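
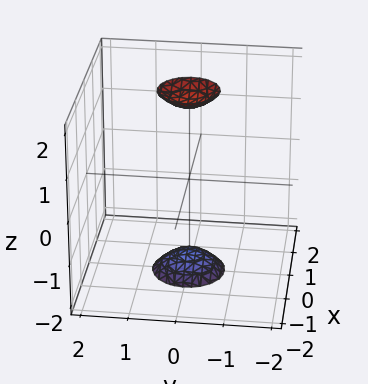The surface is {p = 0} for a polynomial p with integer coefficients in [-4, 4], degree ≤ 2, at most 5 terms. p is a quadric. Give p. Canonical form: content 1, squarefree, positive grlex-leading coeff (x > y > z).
3*x^2 + 3*y^2 - z^2 + 3

First, I count 2 distinct pieces. Treating them together as one polynomial.
Next, deg p = 2. Two sheets facing apart; a quadric.
Next, symmetries: mirror symmetry z ↦ −z ⇒ only even powers of z; every cross-section ⟂ z is a circle, so x, y appear only via x² + y².
Next, checking where it meets the axes: a circular section at z = 2 has radius between 0 and 1; it misses every integer gridline on the x-axis.
Finally, putting this together gives p.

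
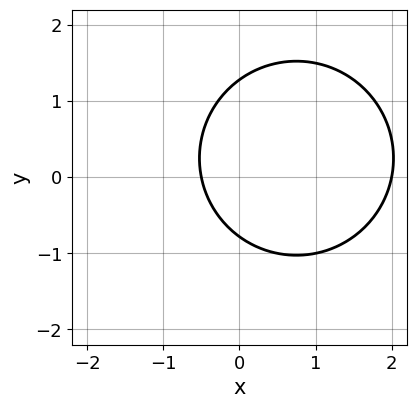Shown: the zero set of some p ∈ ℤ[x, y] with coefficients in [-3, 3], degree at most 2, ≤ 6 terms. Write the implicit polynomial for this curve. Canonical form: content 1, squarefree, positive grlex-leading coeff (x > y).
deg p = 2. No degree-1 curve has this shape.
Reading off the gridlines: it crosses the x-axis at the gridline x = 2.
Fitting integer coefficients to these (and the overall shape) gives p.

2*x^2 + 2*y^2 - 3*x - y - 2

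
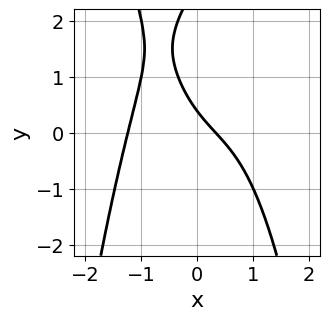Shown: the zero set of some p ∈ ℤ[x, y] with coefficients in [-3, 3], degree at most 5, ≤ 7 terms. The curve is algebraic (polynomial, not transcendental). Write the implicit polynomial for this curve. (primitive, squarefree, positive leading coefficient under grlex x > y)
1. Degree: the shape is more complex than any degree-3 curve, so deg p = 4.
2. Putting this together gives p.

2*x^4 - y^2 + 3*x + 3*y - 1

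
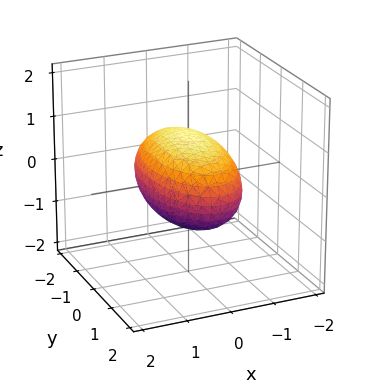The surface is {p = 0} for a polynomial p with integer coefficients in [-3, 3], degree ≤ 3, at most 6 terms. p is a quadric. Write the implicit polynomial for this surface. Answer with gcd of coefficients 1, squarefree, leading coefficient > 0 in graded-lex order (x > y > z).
(a) The degree is 2 — a closed, bounded, convex surface; a quadric.
(b) Symmetries: the y ↦ −y reflection is a symmetry, so y appears only in even powers; it's symmetric under z → −z, forcing even powers of z; the x ↦ −x reflection is a symmetry, so x appears only in even powers.
(c) Reading off the gridlines: among the integer gridlines, it crosses the z-axis at z ∈ {-1, 1}; among the integer gridlines, it crosses the x-axis at x ∈ {-1, 1}.
(d) The integer polynomial consistent with all of this is the stated p.

3*x^2 + y^2 + 3*z^2 - 3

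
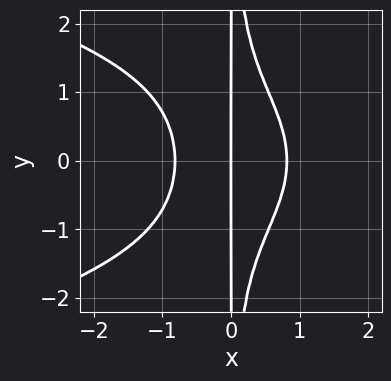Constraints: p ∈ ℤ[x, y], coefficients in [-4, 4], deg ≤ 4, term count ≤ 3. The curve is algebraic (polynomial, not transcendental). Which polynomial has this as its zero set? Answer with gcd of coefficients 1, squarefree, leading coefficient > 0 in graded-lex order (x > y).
First, the degree is 4 — the shape is more complex than any degree-3 curve.
Then, symmetries: the y ↦ −y reflection is a symmetry, so y appears only in even powers.
Then, from the axis intercepts and sections: the visible y-axis segment lies entirely on the curve; it crosses the x-axis at the gridline x = 0.
Finally, matching integer coefficients to the picture gives p.

2*x^2*y^2 + 3*x^3 - 2*x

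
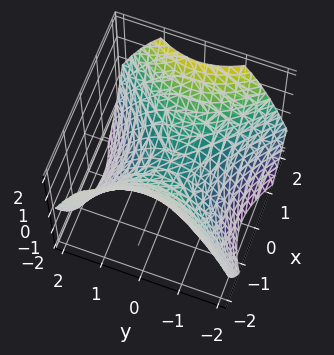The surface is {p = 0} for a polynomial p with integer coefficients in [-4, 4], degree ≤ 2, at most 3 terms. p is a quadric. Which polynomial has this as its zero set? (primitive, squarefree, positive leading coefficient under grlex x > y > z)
Degree: a hyperbolic paraboloid; a quadric, so deg p = 2.
Symmetries: mirror symmetry x ↦ −x ⇒ only even powers of x; it's symmetric under y → −y, forcing even powers of y.
From the axis intercepts and sections: it crosses the x-axis at the gridline x = 0; one y-axis crossing is at y = 0; one z-axis crossing is at z = 0.
Solving for integer coefficients yields p as stated.

2*x^2 - 2*y^2 - 3*z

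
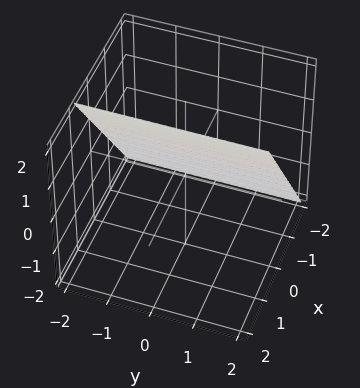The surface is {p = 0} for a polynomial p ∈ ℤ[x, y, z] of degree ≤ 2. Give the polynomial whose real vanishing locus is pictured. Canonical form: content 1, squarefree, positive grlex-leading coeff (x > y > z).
3*x - 2*z + 2

1. The degree is 1 — the surface is flat (a plane).
2. From the visible intercepts: it crosses the z-axis at the gridline z = 1; it misses every integer gridline on the y-axis.
3. Together with the visible shape, these determine p as stated.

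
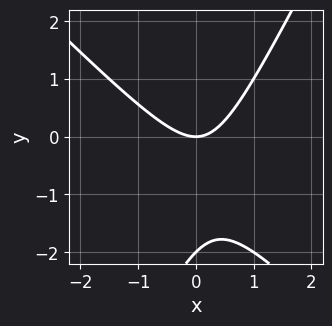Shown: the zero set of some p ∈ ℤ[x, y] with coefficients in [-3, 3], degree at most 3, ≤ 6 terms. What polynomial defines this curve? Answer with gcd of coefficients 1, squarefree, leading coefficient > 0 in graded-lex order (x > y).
First, deg p = 2.
Then, from the visible intercepts: the y-axis gridline crossings are at y ∈ {-2, 0}; it meets the x-axis at x = 0 (among the integer gridlines).
Finally, these observations pin down the coefficients.

2*x^2 + x*y - y^2 - 2*y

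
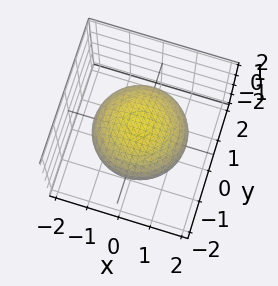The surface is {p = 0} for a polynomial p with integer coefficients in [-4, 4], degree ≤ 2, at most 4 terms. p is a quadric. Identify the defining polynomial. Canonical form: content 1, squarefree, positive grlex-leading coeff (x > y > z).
x^2 + y^2 + 2*z^2 - 2

(a) The degree is 2 — bounded and convex; a quadric.
(b) Symmetries: the z ↦ −z reflection is a symmetry, so z appears only in even powers; every cross-section ⟂ z is a circle, so x, y appear only via x² + y².
(c) Checking where it meets the axes: the z-axis gridline crossings are at z ∈ {-1, 1}; a circular section at z = 0 has radius between 1 and 2.
(d) The integer polynomial consistent with all of this is the stated p.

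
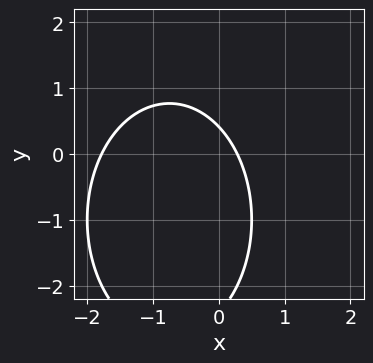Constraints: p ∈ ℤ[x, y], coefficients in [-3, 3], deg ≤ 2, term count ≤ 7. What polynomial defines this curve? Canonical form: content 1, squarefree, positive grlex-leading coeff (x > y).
2*x^2 + y^2 + 3*x + 2*y - 1

First, deg p = 2. No degree-1 curve has this shape.
Finally, the integer polynomial consistent with all of this is the stated p.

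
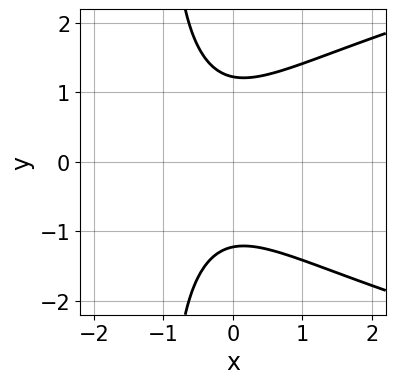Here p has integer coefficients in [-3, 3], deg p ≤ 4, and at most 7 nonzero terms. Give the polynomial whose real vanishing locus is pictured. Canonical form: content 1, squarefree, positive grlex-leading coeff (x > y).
(a) Degree: a generic line meets the curve in up to 3 points, so deg p = 3.
(b) Symmetries: mirror symmetry y ↦ −y ⇒ only even powers of y.
(c) Checking where it meets the axes: no x-intercept at any integer in the box.
(d) These observations pin down the coefficients.

2*x*y^2 - 3*x^2 + 2*y^2 - 2*x - 3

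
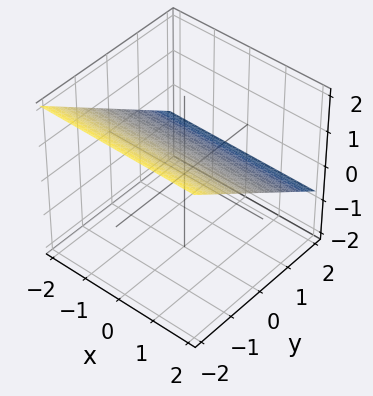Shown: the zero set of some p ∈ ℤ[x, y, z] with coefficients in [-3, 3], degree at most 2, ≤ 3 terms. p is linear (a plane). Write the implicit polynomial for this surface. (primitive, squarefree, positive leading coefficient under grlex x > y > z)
2*y + 3*z - 2

deg p = 1.
Checking where it meets the axes: no x-intercept at any integer in the box; it meets the y-axis at y = 1 (among the integer gridlines).
Solving for integer coefficients yields p as stated.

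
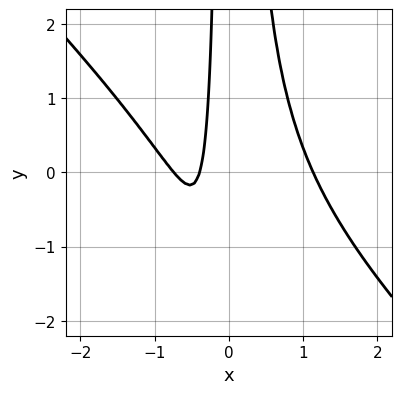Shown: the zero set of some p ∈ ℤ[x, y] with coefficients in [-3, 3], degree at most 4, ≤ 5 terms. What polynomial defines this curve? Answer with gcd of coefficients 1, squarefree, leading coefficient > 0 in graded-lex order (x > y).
3*x^3 + 3*x^2*y - 3*x - 1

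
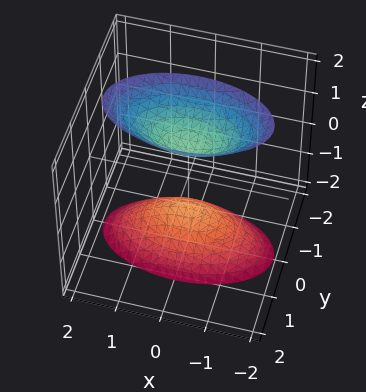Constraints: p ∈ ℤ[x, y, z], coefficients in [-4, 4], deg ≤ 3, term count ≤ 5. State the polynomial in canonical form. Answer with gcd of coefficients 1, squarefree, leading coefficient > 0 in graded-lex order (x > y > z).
First, the picture has 2 separate pieces. Treating them together as one polynomial.
Then, degree: two separate bowl-shaped sheets opening away from each other; a quadric, so deg p = 2.
Next, symmetries: the y ↦ −y reflection is a symmetry, so y appears only in even powers; it's symmetric under x → −x, forcing even powers of x; the z ↦ −z reflection is a symmetry, so z appears only in even powers.
Then, from the visible intercepts: no x-intercept at any integer in the box; the z-axis gridline crossings are at z ∈ {-1, 1}; it misses every integer gridline on the y-axis.
Finally, solving for integer coefficients yields p as stated.

x^2 + 3*y^2 - z^2 + 1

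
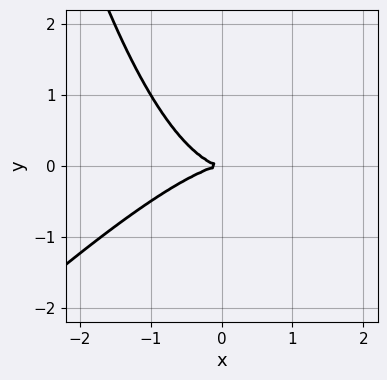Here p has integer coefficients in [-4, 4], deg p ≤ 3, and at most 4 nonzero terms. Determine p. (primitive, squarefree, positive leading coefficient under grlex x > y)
x^3 - x^2*y + 2*y^2

Degree: a generic line meets the curve in up to 3 points, so deg p = 3.
Observable constraints: it meets the y-axis at y = 0 (among the integer gridlines); one x-axis crossing is at x = 0.
Fitting integer coefficients to these (and the overall shape) gives p.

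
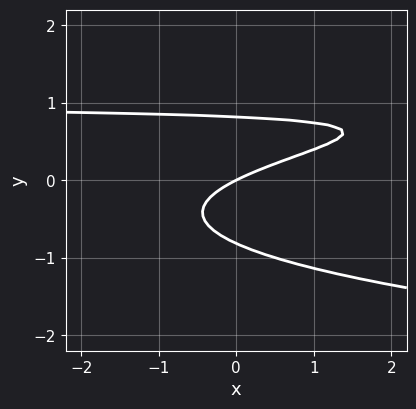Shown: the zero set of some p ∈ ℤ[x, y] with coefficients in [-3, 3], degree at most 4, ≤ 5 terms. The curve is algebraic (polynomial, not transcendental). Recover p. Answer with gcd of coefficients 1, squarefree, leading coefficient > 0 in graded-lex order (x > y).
3*y^3 - x*y + x - 2*y

The degree is 3 — a generic line meets the curve in up to 3 points.
Against the integer gridlines: one x-axis crossing is at x = 0; it crosses the y-axis at the gridline y = 0.
Putting this together gives p.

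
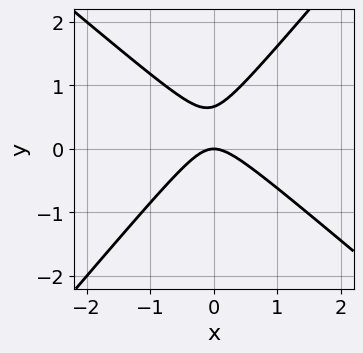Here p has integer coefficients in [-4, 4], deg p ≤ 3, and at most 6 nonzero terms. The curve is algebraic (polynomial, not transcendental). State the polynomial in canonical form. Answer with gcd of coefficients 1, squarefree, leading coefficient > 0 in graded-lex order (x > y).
3*x^2 + x*y - 3*y^2 + 2*y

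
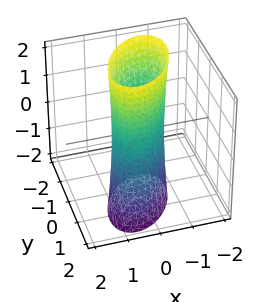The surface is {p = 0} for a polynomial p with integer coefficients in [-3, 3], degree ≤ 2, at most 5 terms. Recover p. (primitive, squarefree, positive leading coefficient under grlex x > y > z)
3*x^2 - 2*x*y + 2*y^2 + y*z - 2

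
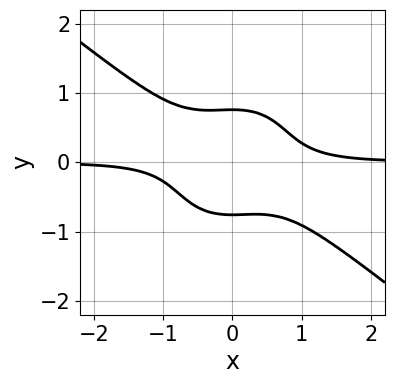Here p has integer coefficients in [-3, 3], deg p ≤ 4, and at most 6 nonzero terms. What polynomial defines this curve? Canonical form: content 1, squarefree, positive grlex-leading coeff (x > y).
First, deg p = 4.
Next, checking where it meets the axes: no x-intercept at any integer in the box.
Finally, matching integer coefficients to the picture gives p.

3*x^3*y + 2*x^2*y^2 + 3*y^4 - 1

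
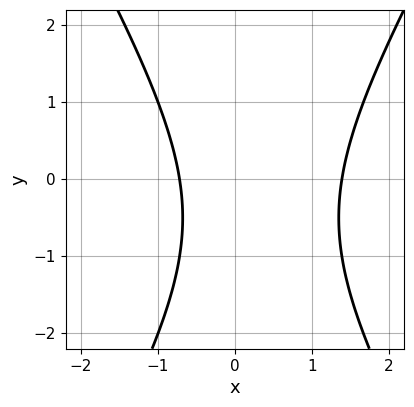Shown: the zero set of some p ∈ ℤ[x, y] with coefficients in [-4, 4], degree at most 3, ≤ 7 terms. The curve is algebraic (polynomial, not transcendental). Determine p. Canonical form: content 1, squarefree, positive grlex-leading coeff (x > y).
Degree: a generic line meets the curve in up to 2 points, so deg p = 2.
Observable constraints: the curve avoids every integer y-axis point in the box.
Putting this together gives p.

3*x^2 - y^2 - 2*x - y - 3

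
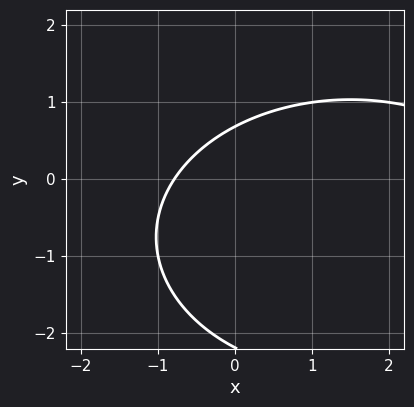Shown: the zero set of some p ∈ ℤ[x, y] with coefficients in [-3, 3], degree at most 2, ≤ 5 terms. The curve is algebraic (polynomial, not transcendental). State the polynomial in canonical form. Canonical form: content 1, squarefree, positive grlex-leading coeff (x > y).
x^2 + 2*y^2 - 3*x + 3*y - 3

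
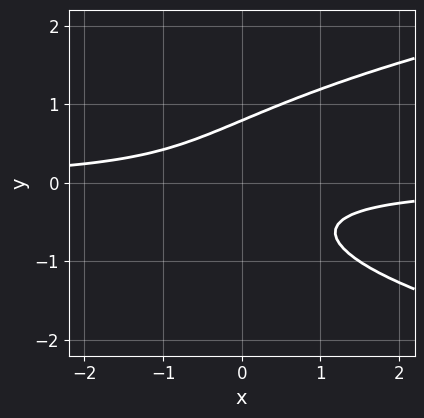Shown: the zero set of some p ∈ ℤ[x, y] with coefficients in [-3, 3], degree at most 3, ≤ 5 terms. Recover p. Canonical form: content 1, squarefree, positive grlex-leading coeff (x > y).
1. Degree: the shape is more complex than any degree-2 curve, so deg p = 3.
2. From the visible intercepts: it misses every integer gridline on the x-axis.
3. Putting this together gives p.

2*y^3 - 2*x*y - 1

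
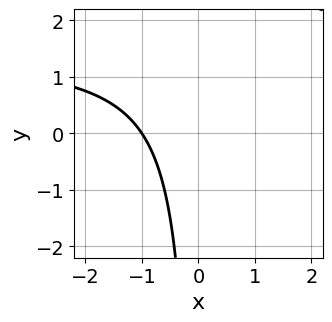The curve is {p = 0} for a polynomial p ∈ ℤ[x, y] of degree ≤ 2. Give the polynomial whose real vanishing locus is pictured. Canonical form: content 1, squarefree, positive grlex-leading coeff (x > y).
Degree: the shape is more complex than any degree-1 curve, so deg p = 2.
Against the integer gridlines: one x-axis crossing is at x = -1; it misses every integer gridline on the y-axis.
Matching integer coefficients to the picture gives p.

2*x*y - 3*x - 3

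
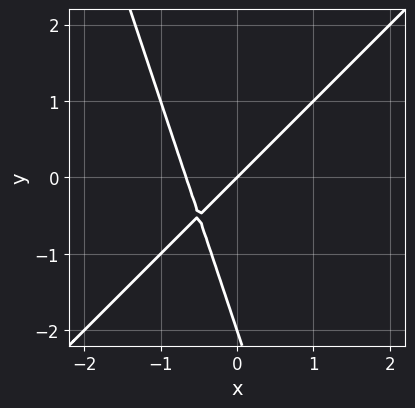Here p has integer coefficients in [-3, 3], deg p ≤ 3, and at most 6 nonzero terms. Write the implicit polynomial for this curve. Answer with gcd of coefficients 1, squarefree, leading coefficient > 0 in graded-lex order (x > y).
3*x^2 - 2*x*y - y^2 + 2*x - 2*y

The degree is 2 — no degree-1 curve has this shape.
Reading off the gridlines: the y-axis gridline crossings are at y ∈ {-2, 0}; it meets the x-axis at x = 0 (among the integer gridlines).
Matching integer coefficients to the picture gives p.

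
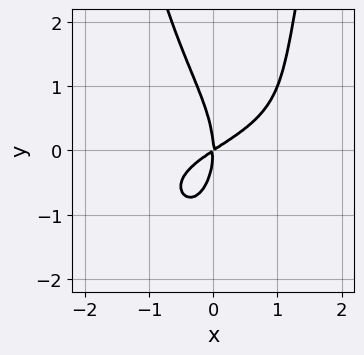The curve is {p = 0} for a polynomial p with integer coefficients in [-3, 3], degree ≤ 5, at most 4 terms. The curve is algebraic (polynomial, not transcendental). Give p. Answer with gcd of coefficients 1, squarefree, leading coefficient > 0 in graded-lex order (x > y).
1. The degree is 4 — a generic line meets the curve in up to 4 points.
2. From the axis intercepts and sections: one y-axis crossing is at y = 0; it meets the x-axis at x = 0 (among the integer gridlines).
3. Fitting integer coefficients to these (and the overall shape) gives p.

2*x^2*y^2 - y^3 + 2*x^2 - 3*x*y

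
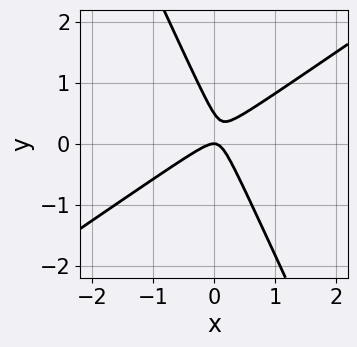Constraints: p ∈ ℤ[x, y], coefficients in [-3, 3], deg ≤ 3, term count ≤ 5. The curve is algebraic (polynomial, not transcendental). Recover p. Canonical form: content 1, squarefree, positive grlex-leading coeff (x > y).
3*x^2 - 3*x*y - 2*y^2 + y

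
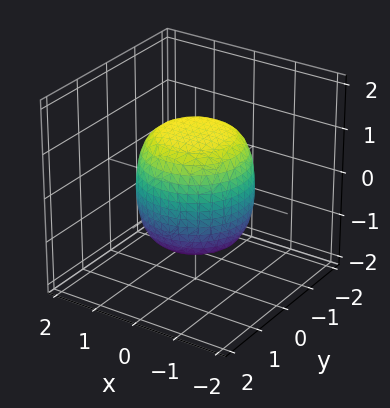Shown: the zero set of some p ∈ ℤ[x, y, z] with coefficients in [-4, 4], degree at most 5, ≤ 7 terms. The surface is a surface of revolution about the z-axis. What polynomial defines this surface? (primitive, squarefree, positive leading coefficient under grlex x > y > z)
(a) Degree: no degree-3 surface has this shape, so deg p = 4.
(b) By symmetry, the z-axis is an axis of rotation, so x and y enter only as x² + y².
(c) Checking where it meets the axes: a circular section at z = 1 has radius exactly 1.
(d) Fitting integer coefficients to these (and the overall shape) gives p.

2*x^4 + 4*x^2*y^2 + 2*y^4 - x^2 - y^2 + 2*z^2 - 3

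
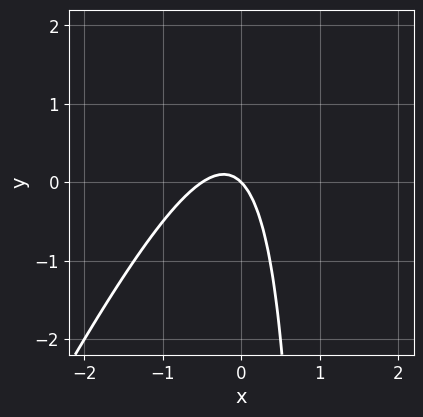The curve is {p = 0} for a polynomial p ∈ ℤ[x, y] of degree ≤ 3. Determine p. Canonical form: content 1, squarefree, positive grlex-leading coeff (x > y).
The degree is 2 — a generic line meets the curve in up to 2 points.
Reading off the gridlines: one x-axis crossing is at x = 0; one y-axis crossing is at y = 0.
The integer polynomial consistent with all of this is the stated p.

2*x^2 - x*y + x + y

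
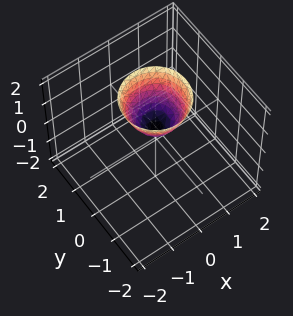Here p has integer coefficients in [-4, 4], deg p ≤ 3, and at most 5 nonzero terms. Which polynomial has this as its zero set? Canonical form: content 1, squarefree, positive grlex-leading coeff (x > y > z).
3*x^2 + 3*y^2 - 2*z + 1

deg p = 2.
Symmetry: every cross-section ⟂ z is a circle, so x, y appear only via x² + y².
Against the integer gridlines: the surface avoids every integer x-axis point in the box; a circular section at z = 2 has radius exactly 1; no y-intercept at any integer in the box.
Assembling these constraints gives the stated polynomial.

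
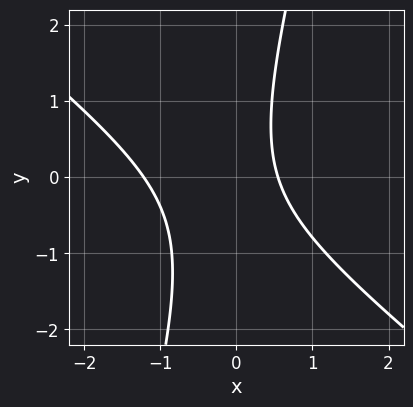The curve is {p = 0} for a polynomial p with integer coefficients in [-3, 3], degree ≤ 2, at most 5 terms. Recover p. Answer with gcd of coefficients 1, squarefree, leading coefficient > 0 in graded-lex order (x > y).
3*x^2 + 3*x*y - y^2 + 2*x - 2

First, the degree is 2 — a generic line meets the curve in up to 2 points.
Then, from the axis intercepts and sections: no y-intercept at any integer in the box.
Finally, the integer polynomial consistent with all of this is the stated p.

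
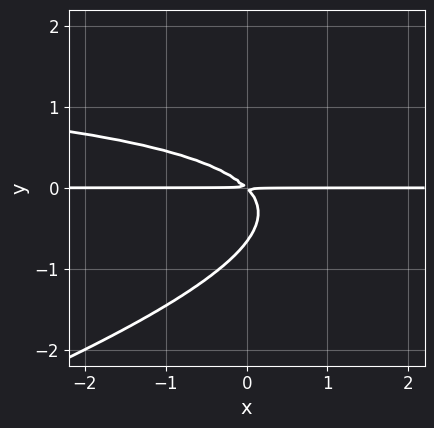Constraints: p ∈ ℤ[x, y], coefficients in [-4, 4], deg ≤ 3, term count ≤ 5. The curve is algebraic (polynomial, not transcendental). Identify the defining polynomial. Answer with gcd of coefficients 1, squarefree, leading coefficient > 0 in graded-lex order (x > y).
x*y^2 - 3*y^3 - 2*x*y - 2*y^2

1. The degree is 3 — the shape is more complex than any degree-2 curve.
2. From the visible intercepts: the visible x-axis segment lies entirely on the curve.
3. Solving for integer coefficients yields p as stated.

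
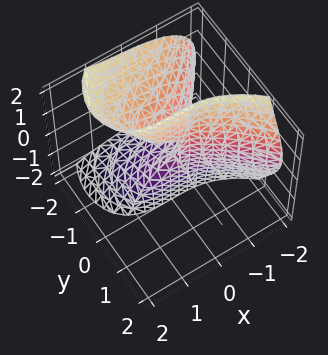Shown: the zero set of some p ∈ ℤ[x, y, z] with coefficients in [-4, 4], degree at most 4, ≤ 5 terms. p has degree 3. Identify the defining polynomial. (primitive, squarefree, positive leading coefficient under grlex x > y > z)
x^3 + 2*y*z^2 - x*y + 3*y^2

First, degree: the shape is more complex than any degree-2 surface, so deg p = 3.
Then, reading off the gridlines: every point of the z-axis in the box is on the surface; it meets the x-axis at x = 0 (among the integer gridlines); it crosses the y-axis at the gridline y = 0.
Finally, these observations pin down the coefficients.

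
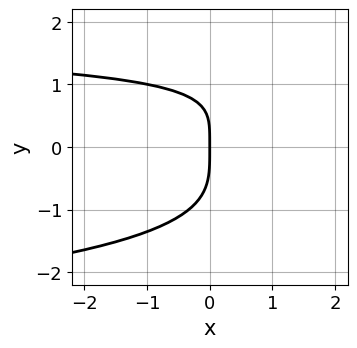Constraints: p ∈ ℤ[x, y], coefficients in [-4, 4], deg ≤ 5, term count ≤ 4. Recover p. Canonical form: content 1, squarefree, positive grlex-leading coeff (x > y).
(a) The degree is 4 — no degree-3 curve has this shape.
(b) Observable constraints: it crosses the x-axis at the gridline x = 0; it crosses the y-axis at the gridline y = 0.
(c) Matching integer coefficients to the picture gives p.

y^4 - x*y + 2*x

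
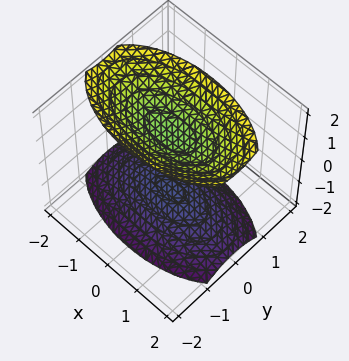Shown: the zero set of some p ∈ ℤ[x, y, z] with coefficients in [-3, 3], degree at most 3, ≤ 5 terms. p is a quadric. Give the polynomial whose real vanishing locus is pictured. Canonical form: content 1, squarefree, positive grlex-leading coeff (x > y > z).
x^2 + 3*y^2 - 2*z^2 + 3

There are 2 components. They look like related sheets of one shape, so recover p as a whole.
Degree: two sheets facing apart; a quadric, so deg p = 2.
Symmetries: mirror symmetry x ↦ −x ⇒ only even powers of x; mirror symmetry y ↦ −y ⇒ only even powers of y; the z ↦ −z reflection is a symmetry, so z appears only in even powers.
Observable constraints: no y-intercept at any integer in the box; it misses every integer gridline on the x-axis.
Matching integer coefficients to the picture gives p.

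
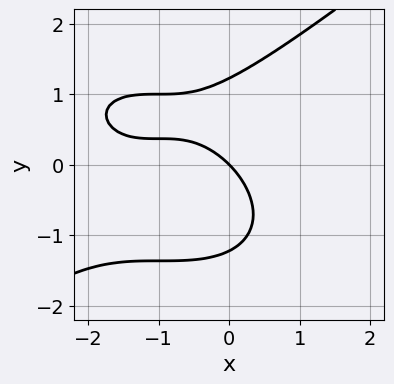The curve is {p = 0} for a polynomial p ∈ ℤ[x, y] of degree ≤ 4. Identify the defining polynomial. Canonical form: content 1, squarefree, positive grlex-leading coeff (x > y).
x^3 - 2*y^3 + 3*x^2 + 3*x + 3*y

First, deg p = 3. No degree-2 curve has this shape.
Next, against the integer gridlines: it crosses the x-axis at the gridline x = 0; it crosses the y-axis at the gridline y = 0.
Finally, solving for integer coefficients yields p as stated.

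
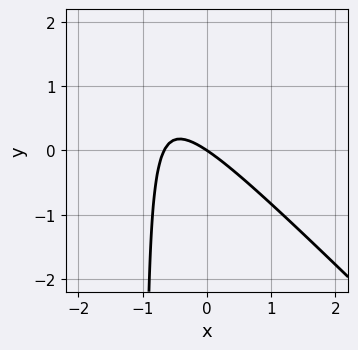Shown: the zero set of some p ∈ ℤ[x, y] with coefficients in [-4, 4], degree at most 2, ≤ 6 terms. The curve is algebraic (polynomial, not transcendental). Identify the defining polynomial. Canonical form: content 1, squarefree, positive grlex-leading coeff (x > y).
First, deg p = 2.
Then, reading off the gridlines: it meets the x-axis at x = 0 (among the integer gridlines); it meets the y-axis at y = 0 (among the integer gridlines).
Finally, the integer polynomial consistent with all of this is the stated p.

3*x^2 + 3*x*y + 2*x + 3*y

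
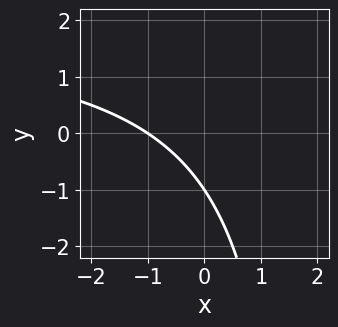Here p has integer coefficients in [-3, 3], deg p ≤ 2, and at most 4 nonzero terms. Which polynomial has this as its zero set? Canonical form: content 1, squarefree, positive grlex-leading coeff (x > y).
x*y - 2*x - 2*y - 2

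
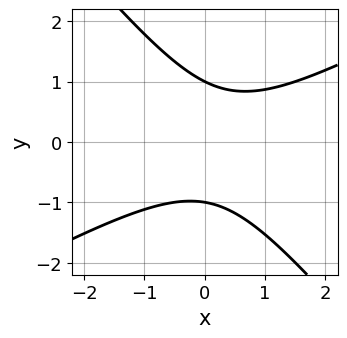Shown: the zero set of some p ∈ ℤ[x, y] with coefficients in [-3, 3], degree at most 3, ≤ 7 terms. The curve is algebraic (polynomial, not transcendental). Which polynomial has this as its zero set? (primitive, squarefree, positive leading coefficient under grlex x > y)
2*x^2 - 2*x*y - 3*y^2 - x + 3

First, degree: no degree-1 curve has this shape, so deg p = 2.
Next, observable constraints: it misses every integer gridline on the x-axis; among the integer gridlines, it crosses the y-axis at y ∈ {-1, 1}.
Finally, the integer polynomial consistent with all of this is the stated p.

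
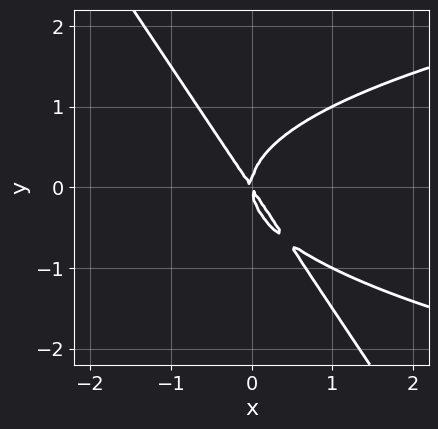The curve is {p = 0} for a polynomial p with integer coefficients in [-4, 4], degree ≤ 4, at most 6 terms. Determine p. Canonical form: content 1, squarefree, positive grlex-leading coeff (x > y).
(a) Degree: no degree-2 curve has this shape, so deg p = 3.
(b) Against the integer gridlines: it crosses the y-axis at the gridline y = 0; it meets the x-axis at x = 0 (among the integer gridlines).
(c) Putting this together gives p.

3*x*y^2 + 2*y^3 - 3*x^2 - 2*x*y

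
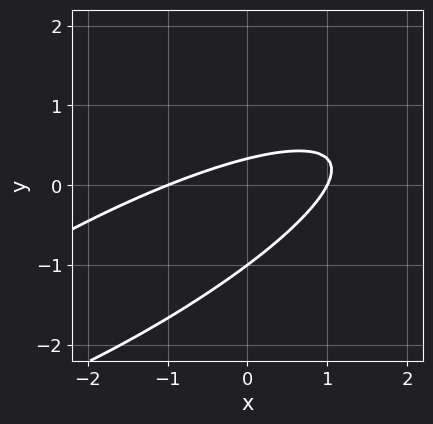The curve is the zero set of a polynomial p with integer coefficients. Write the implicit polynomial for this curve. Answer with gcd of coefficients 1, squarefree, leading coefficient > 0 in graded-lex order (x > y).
deg p = 2.
Reading off the gridlines: it meets the y-axis at y = -1 (among the integer gridlines); among the integer gridlines, it crosses the x-axis at x ∈ {-1, 1}.
Fitting integer coefficients to these (and the overall shape) gives p.

x^2 - 3*x*y + 3*y^2 + 2*y - 1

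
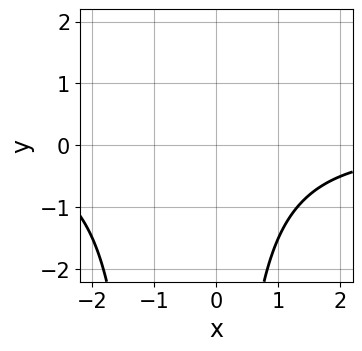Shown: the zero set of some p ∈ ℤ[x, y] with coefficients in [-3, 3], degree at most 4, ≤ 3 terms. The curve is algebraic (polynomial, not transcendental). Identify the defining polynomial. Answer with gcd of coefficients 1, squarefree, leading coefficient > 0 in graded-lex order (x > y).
x^2*y + x*y + 3

1. deg p = 3. A generic line meets the curve in up to 3 points.
2. Checking where it meets the axes: the curve avoids every integer x-axis point in the box; the curve avoids every integer y-axis point in the box.
3. Together with the visible shape, these determine p as stated.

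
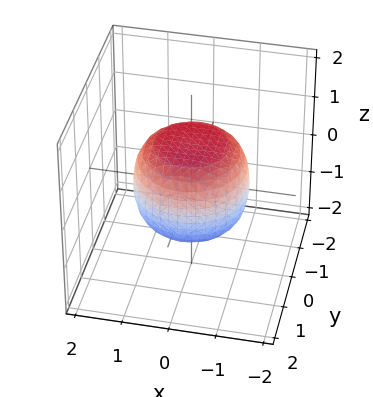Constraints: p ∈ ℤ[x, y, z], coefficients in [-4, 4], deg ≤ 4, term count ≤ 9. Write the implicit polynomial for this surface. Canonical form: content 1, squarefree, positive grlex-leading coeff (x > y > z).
2*x^4 + 4*x^2*y^2 + 2*y^4 - x^2 - y^2 + 3*z^2 - 3

The degree is 4 — the shape is more complex than any degree-3 surface.
By symmetry, every cross-section ⟂ z is a circle, so x, y appear only via x² + y².
Reading off the gridlines: a circular section at z = -1 has radius between 0 and 1; the z-axis gridline crossings are at z ∈ {-1, 1}.
Solving for integer coefficients yields p as stated.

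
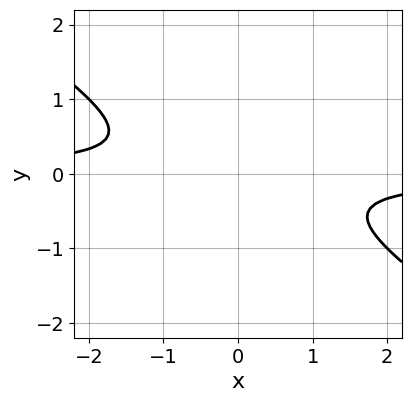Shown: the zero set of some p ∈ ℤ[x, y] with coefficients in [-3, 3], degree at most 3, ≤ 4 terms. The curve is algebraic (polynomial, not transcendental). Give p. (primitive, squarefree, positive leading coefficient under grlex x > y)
First, degree: no degree-1 curve has this shape, so deg p = 2.
Next, reading off the gridlines: the curve avoids every integer x-axis point in the box; no y-intercept at any integer in the box.
Finally, these observations pin down the coefficients.

2*x*y + 3*y^2 + 1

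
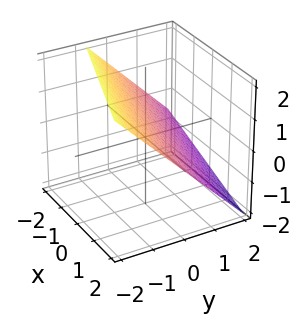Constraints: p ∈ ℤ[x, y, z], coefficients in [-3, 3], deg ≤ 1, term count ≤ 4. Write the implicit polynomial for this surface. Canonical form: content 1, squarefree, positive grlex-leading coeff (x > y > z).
x + 3*y + 3*z - 2

1. The degree is 1 — the surface is flat (a plane).
2. Checking where it meets the axes: it crosses the x-axis at the gridline x = 2.
3. Solving for integer coefficients yields p as stated.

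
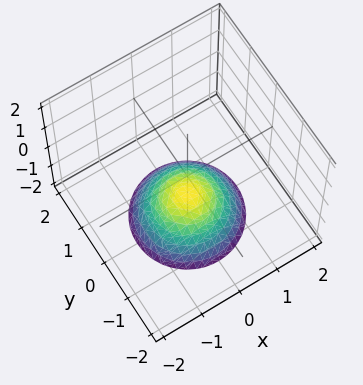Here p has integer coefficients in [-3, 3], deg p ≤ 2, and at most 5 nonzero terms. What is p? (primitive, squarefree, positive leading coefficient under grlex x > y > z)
2*x^2 + 2*y^2 + 3*z + 3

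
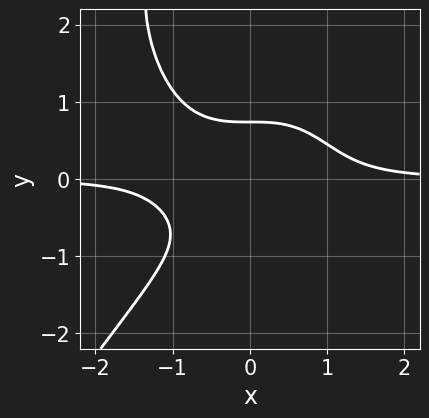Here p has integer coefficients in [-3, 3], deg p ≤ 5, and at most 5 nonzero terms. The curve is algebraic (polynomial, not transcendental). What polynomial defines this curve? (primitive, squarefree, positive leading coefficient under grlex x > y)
3*x^3*y - y^4 + 3*y^3 + 2*y^2 - 2

First, deg p = 4.
Then, from the visible intercepts: the curve avoids every integer x-axis point in the box.
Finally, assembling these constraints gives the stated polynomial.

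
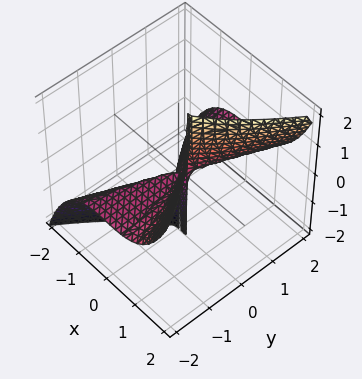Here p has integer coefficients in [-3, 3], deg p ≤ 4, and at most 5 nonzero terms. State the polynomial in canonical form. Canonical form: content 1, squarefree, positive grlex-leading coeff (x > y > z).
3*x^3 - 3*y^2*z - x^2

1. Degree: no degree-2 surface has this shape, so deg p = 3.
2. From the visible intercepts: every point of the z-axis in the box is on the surface; every point of the y-axis in the box is on the surface.
3. Solving for integer coefficients yields p as stated.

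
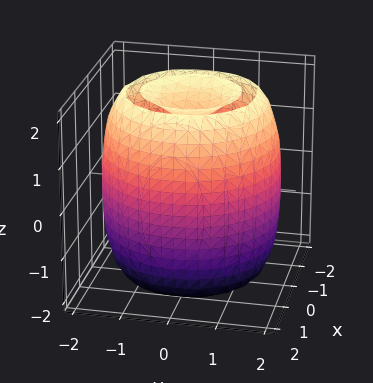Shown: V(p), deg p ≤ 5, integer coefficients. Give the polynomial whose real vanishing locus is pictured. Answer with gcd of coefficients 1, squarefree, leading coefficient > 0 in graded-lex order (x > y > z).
There are 2 components. Treating them together as one polynomial.
The degree is 4 — the shape is more complex than any degree-3 surface.
Symmetry: the z-axis is an axis of rotation, so x and y enter only as x² + y².
From the axis intercepts and sections: a circular section at z = -2 has radius exactly 1.
Solving for integer coefficients yields p as stated.

x^4 + 2*x^2*y^2 + y^4 - 3*x^2 - 3*y^2 + z^2 - 2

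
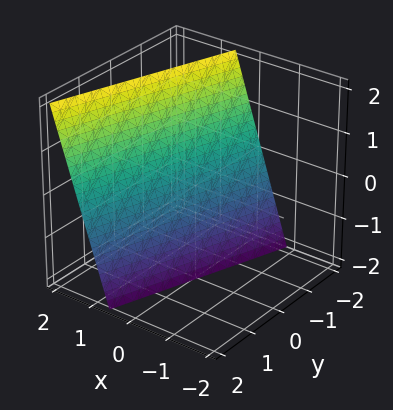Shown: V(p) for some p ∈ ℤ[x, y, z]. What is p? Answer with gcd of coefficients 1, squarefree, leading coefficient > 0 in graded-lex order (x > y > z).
Degree: the surface is flat (a plane), so deg p = 1.
Against the integer gridlines: one y-axis crossing is at y = -2; it crosses the z-axis at the gridline z = -2.
The integer polynomial consistent with all of this is the stated p.

3*x - y - z - 2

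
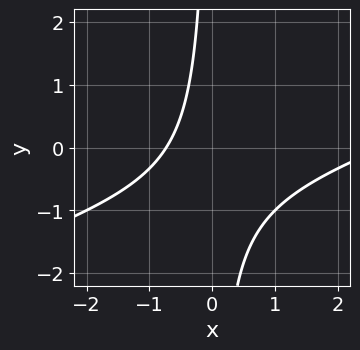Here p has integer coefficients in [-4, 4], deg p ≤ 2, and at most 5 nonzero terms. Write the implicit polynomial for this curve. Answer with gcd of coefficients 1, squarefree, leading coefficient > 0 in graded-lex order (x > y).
First, the degree is 2 — the shape is more complex than any degree-1 curve.
Next, from the axis intercepts and sections: the curve avoids every integer y-axis point in the box.
Finally, assembling these constraints gives the stated polynomial.

x^2 - 3*x*y - 2*x - 2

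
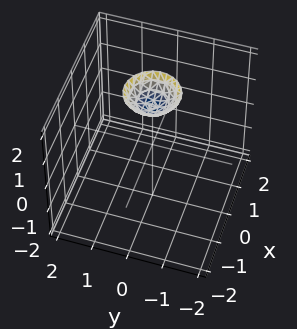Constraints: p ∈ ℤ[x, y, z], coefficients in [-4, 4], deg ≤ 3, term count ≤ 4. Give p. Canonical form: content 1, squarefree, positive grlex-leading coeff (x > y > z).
2*x^2 + 2*y^2 - 2*z + 3

deg p = 2. No degree-1 surface has this shape.
By symmetry, the z-axis is an axis of rotation, so x and y enter only as x² + y².
Against the integer gridlines: it misses every integer gridline on the x-axis; a circular section at z = 2 has radius between 0 and 1.
Putting this together gives p.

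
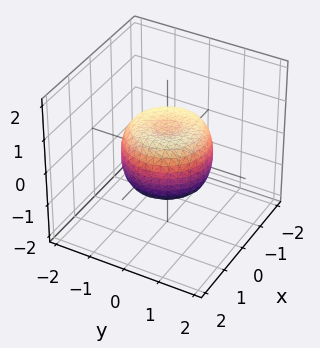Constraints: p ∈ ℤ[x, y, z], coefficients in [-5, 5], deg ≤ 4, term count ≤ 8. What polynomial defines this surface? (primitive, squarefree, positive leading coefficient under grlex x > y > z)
2*x^4 + 4*x^2*y^2 + 2*y^4 - 2*x^2 - 2*y^2 + 2*z^2 - 1

First, the degree is 4 — the shape is more complex than any degree-3 surface.
Then, symmetries: rotational symmetry about the z-axis ⇒ p depends on x, y only through x² + y².
Then, checking where it meets the axes: a circular section at z = 0 has radius between 1 and 2.
Finally, solving for integer coefficients yields p as stated.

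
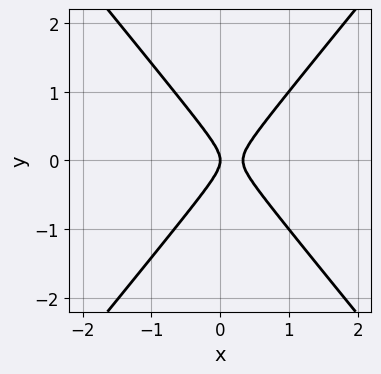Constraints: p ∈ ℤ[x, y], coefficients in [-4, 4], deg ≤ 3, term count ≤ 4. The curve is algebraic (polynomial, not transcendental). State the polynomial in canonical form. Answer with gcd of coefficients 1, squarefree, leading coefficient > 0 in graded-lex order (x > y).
3*x^2 - 2*y^2 - x

deg p = 2. A generic line meets the curve in up to 2 points.
Symmetries: mirror symmetry y ↦ −y ⇒ only even powers of y.
From the axis intercepts and sections: it meets the y-axis at y = 0 (among the integer gridlines); one x-axis crossing is at x = 0.
The integer polynomial consistent with all of this is the stated p.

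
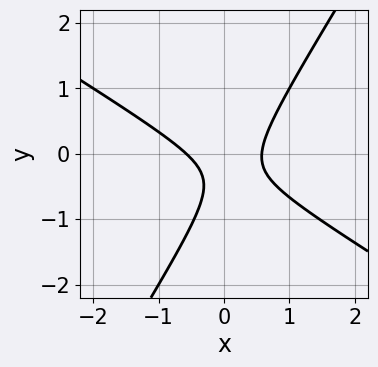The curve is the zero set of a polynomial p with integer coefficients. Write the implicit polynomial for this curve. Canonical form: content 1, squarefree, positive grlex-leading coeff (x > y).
deg p = 2. A generic line meets the curve in up to 2 points.
Reading off the gridlines: no y-intercept at any integer in the box.
The integer polynomial consistent with all of this is the stated p.

3*x^2 + 3*x*y - 3*y^2 - 2*y - 1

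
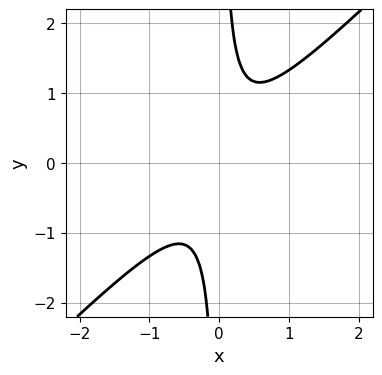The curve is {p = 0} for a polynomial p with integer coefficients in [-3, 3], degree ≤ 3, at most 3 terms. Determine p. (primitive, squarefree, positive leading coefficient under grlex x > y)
3*x^2 - 3*x*y + 1

1. Degree: the shape is more complex than any degree-1 curve, so deg p = 2.
2. Checking where it meets the axes: the curve avoids every integer x-axis point in the box; no y-intercept at any integer in the box.
3. Putting this together gives p.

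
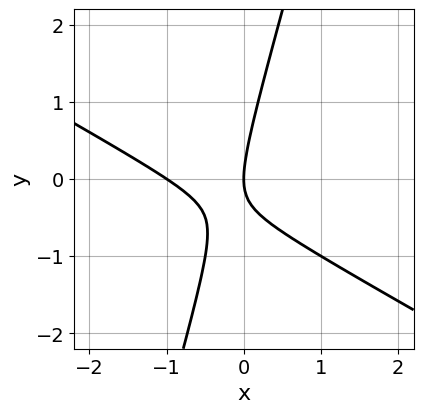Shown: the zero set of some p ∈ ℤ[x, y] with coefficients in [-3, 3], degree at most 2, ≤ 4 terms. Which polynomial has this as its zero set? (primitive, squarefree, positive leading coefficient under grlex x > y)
1. The degree is 2 — the shape is more complex than any degree-1 curve.
2. Checking where it meets the axes: among the integer gridlines, it crosses the x-axis at x ∈ {-1, 0}; it meets the y-axis at y = 0 (among the integer gridlines).
3. Together with the visible shape, these determine p as stated.

2*x^2 + 3*x*y - y^2 + 2*x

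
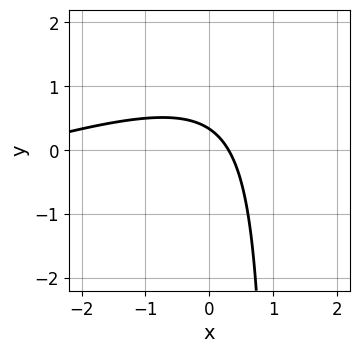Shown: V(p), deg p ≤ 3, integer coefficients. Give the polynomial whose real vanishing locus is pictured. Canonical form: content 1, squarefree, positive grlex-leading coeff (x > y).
x^2 - 3*x*y + 3*x + 3*y - 1

First, the degree is 2 — a generic line meets the curve in up to 2 points.
Finally, putting this together gives p.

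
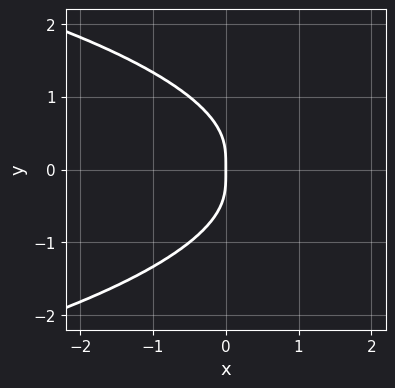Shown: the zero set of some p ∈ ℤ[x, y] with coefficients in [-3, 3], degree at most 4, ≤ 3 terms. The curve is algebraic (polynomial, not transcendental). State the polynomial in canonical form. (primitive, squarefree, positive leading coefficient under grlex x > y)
2*y^4 + 3*x*y^2 + x

Degree: the shape is more complex than any degree-3 curve, so deg p = 4.
Symmetries: the y ↦ −y reflection is a symmetry, so y appears only in even powers.
Observable constraints: it crosses the x-axis at the gridline x = 0; it crosses the y-axis at the gridline y = 0.
Matching integer coefficients to the picture gives p.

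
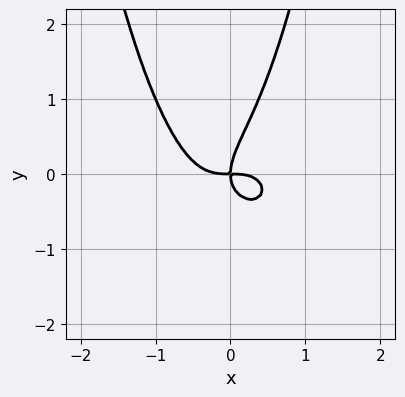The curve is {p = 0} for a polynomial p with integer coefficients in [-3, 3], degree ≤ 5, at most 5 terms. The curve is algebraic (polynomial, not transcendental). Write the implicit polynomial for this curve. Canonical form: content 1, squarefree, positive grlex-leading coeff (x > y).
First, the degree is 4 — the shape is more complex than any degree-3 curve.
Next, checking where it meets the axes: it crosses the x-axis at the gridline x = 0; it meets the y-axis at y = 0 (among the integer gridlines).
Finally, matching integer coefficients to the picture gives p.

3*x^4 + 3*x^2*y^2 + 2*x*y^2 - 2*y^3 + 2*x*y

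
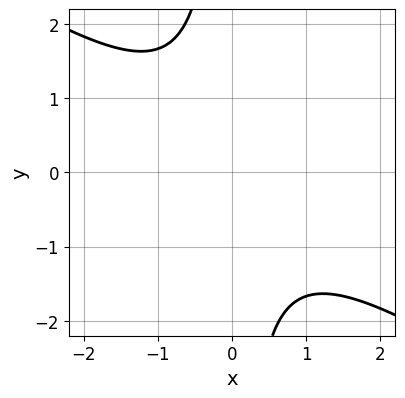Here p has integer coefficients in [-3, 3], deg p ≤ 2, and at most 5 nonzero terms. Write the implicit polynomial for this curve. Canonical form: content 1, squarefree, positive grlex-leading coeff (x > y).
2*x^2 + 3*x*y + 3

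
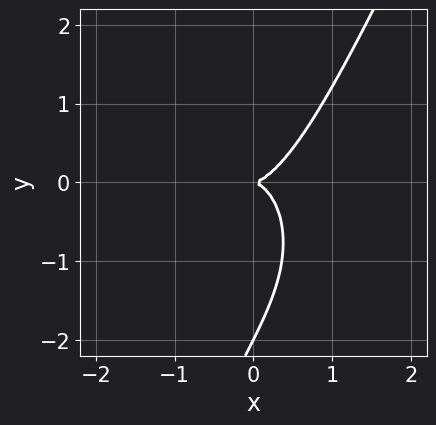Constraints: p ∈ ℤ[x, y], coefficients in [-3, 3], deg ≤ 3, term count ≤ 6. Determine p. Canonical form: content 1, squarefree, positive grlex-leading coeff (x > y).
3*x^3 - x^2*y + 2*x*y^2 - y^3 - 2*y^2

1. deg p = 3. No degree-2 curve has this shape.
2. Checking where it meets the axes: among the integer gridlines, it crosses the y-axis at y ∈ {-2, 0}; one x-axis crossing is at x = 0.
3. These observations pin down the coefficients.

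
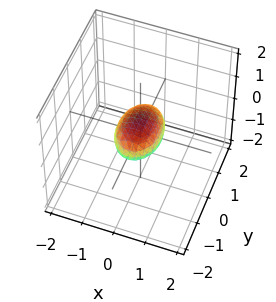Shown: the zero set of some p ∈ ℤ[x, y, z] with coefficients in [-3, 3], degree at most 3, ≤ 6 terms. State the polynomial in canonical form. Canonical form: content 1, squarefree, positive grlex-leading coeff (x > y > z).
2*x^2 + y^2 + 3*z^2 - 1

First, deg p = 2.
Next, symmetries: the y ↦ −y reflection is a symmetry, so y appears only in even powers; the x ↦ −x reflection is a symmetry, so x appears only in even powers; it's symmetric under z → −z, forcing even powers of z.
Then, from the visible intercepts: the y-axis gridline crossings are at y ∈ {-1, 1}.
Finally, together with the visible shape, these determine p as stated.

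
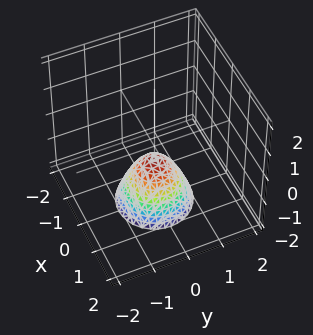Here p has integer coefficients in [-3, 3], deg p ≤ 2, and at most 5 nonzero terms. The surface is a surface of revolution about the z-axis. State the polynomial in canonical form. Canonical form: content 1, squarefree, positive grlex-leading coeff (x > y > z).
(a) The degree is 2 — a generic line meets the surface in up to 2 points.
(b) By symmetry, the surface is invariant under rotation about z: p = q(x² + y², z).
(c) Against the integer gridlines: a circular section at z = -2 has radius exactly 1; no y-intercept at any integer in the box; it misses every integer gridline on the x-axis.
(d) The integer polynomial consistent with all of this is the stated p.

3*x^2 + 3*y^2 + 2*z + 1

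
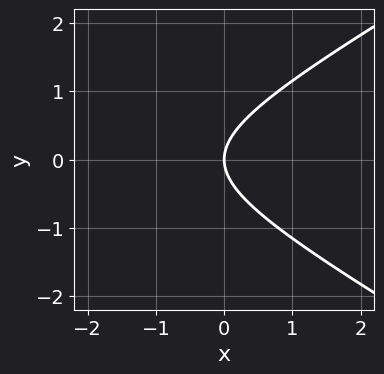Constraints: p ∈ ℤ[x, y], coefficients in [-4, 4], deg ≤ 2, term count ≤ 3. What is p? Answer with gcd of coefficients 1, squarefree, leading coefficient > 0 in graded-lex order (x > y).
(a) deg p = 2. The shape is more complex than any degree-1 curve.
(b) Symmetries: the y ↦ −y reflection is a symmetry, so y appears only in even powers.
(c) Reading off the gridlines: it meets the y-axis at y = 0 (among the integer gridlines); it meets the x-axis at x = 0 (among the integer gridlines).
(d) Matching integer coefficients to the picture gives p.

x^2 - 3*y^2 + 3*x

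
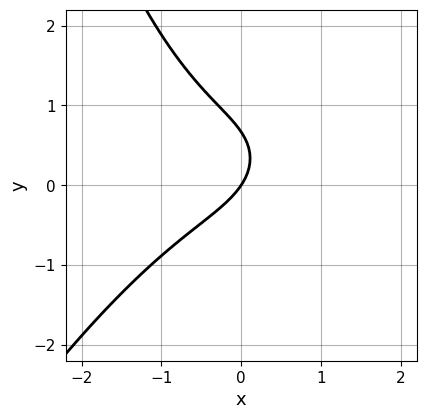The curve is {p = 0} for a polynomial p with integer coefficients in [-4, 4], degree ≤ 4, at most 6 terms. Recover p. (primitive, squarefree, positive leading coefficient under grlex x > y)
First, degree: a generic line meets the curve in up to 3 points, so deg p = 3.
Next, from the visible intercepts: it crosses the y-axis at the gridline y = 0; it meets the x-axis at x = 0 (among the integer gridlines).
Finally, fitting integer coefficients to these (and the overall shape) gives p.

2*x^3 - x^2*y + 3*y^2 + 3*x - 2*y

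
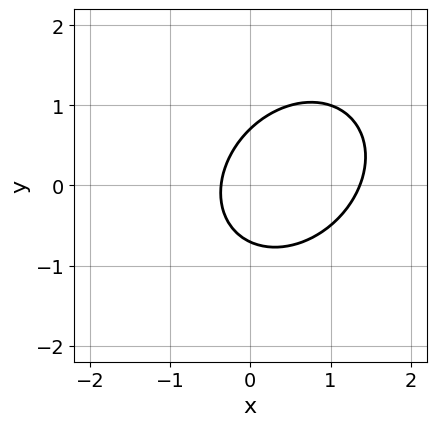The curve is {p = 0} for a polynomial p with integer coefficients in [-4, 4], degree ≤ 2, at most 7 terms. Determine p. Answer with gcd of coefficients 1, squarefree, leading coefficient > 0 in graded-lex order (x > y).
(a) The degree is 2 — the shape is more complex than any degree-1 curve.
(b) The integer polynomial consistent with all of this is the stated p.

2*x^2 - x*y + 2*y^2 - 2*x - 1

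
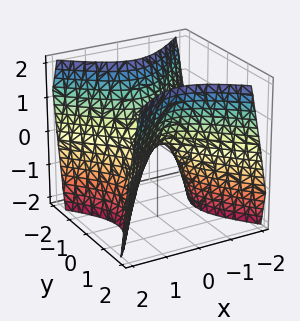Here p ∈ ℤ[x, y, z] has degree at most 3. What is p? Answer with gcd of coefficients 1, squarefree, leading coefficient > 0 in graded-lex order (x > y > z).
3*x^2 - 3*y^2 + 2*z

(a) Degree: a hyperbolic paraboloid; a quadric, so deg p = 2.
(b) Symmetries: mirror symmetry y ↦ −y ⇒ only even powers of y; mirror symmetry x ↦ −x ⇒ only even powers of x.
(c) Observable constraints: it meets the y-axis at y = 0 (among the integer gridlines); one x-axis crossing is at x = 0; one z-axis crossing is at z = 0.
(d) Solving for integer coefficients yields p as stated.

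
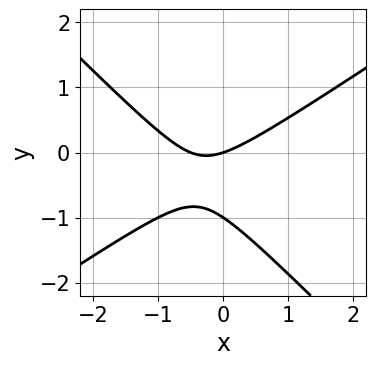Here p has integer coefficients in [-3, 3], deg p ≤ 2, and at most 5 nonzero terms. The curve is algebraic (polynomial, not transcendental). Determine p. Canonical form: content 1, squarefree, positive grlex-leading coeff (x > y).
The degree is 2 — a generic line meets the curve in up to 2 points.
From the visible intercepts: the y-axis gridline crossings are at y ∈ {-1, 0}; it crosses the x-axis at the gridline x = 0.
These observations pin down the coefficients.

2*x^2 - x*y - 3*y^2 + x - 3*y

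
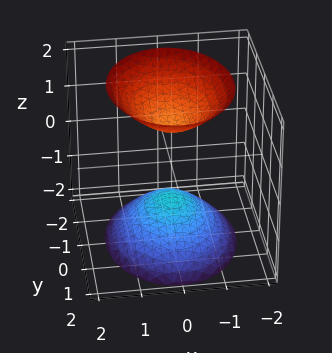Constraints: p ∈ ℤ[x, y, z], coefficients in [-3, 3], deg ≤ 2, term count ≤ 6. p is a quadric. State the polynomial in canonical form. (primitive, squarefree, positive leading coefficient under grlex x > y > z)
The picture has 2 separate pieces. Treating them together as one polynomial.
Degree: two sheets facing apart; a quadric, so deg p = 2.
Symmetries: the z ↦ −z reflection is a symmetry, so z appears only in even powers; the y ↦ −y reflection is a symmetry, so y appears only in even powers; mirror symmetry x ↦ −x ⇒ only even powers of x.
From the visible intercepts: the surface avoids every integer x-axis point in the box; among the integer gridlines, it crosses the z-axis at z ∈ {-1, 1}.
Assembling these constraints gives the stated polynomial.

3*x^2 + 2*y^2 - 2*z^2 + 2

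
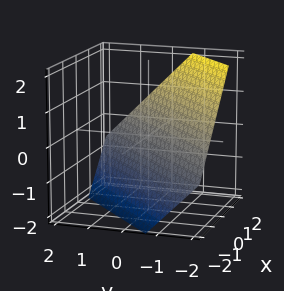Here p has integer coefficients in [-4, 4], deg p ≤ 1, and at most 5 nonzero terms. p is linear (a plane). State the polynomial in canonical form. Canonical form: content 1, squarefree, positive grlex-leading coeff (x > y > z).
(a) Degree: every cross-section is a straight line — this is a plane, so deg p = 1.
(b) Putting this together gives p.

3*x - 3*y - 3*z - 2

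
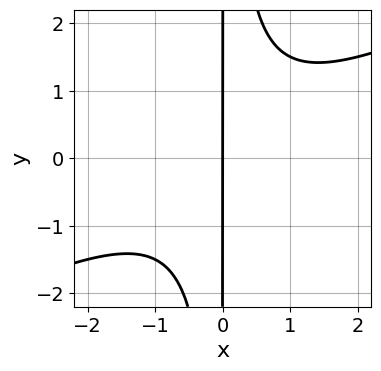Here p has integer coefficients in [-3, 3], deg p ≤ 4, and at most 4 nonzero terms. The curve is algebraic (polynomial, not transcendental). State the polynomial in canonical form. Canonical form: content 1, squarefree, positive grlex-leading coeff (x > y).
x^3 - 2*x^2*y + 2*x

The degree is 3 — a generic line meets the curve in up to 3 points.
Reading off the gridlines: the visible y-axis segment lies entirely on the curve; one x-axis crossing is at x = 0.
Solving for integer coefficients yields p as stated.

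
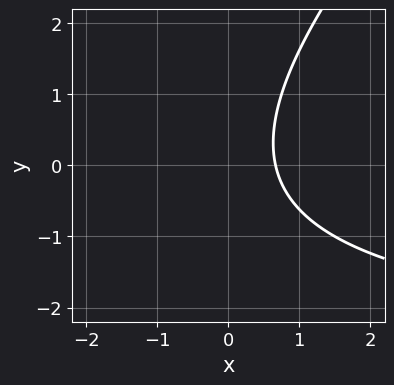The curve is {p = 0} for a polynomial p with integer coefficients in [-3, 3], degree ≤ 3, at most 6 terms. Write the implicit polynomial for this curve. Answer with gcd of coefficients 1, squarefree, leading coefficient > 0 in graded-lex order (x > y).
(a) The degree is 2 — the shape is more complex than any degree-1 curve.
(b) Reading off the gridlines: it misses every integer gridline on the y-axis.
(c) These observations pin down the coefficients.

x*y - y^2 + 3*x - 2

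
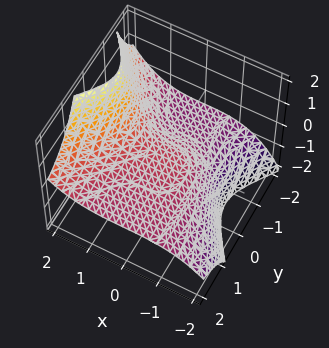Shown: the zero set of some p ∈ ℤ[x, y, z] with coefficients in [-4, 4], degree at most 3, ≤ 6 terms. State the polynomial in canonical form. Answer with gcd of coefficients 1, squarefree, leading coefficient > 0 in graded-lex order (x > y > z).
x^3 - 2*y^2*z - y^2 - 2*y*z - 2*z

(a) Degree: a generic line meets the surface in up to 3 points, so deg p = 3.
(b) Observable constraints: it meets the z-axis at z = 0 (among the integer gridlines); one y-axis crossing is at y = 0; it meets the x-axis at x = 0 (among the integer gridlines).
(c) Matching integer coefficients to the picture gives p.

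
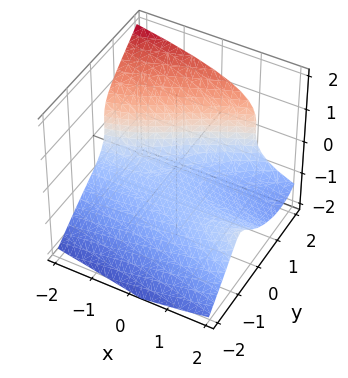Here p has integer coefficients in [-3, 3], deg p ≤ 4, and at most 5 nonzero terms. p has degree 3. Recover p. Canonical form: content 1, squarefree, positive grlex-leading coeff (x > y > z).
deg p = 3. No degree-2 surface has this shape.
Checking where it meets the axes: it misses every integer gridline on the x-axis; one z-axis crossing is at z = -1.
Matching integer coefficients to the picture gives p.

2*y^3 - 3*z^3 - 3*x*y - 2*y^2 - 3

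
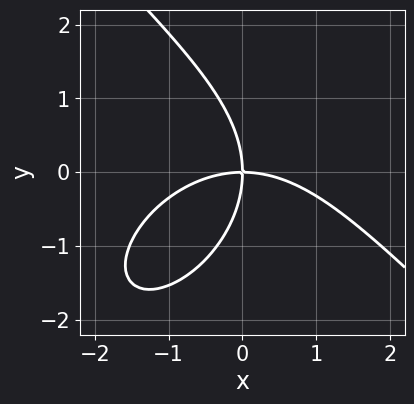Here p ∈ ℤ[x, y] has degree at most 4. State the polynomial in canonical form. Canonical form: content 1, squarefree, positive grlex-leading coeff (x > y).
1. The degree is 3 — the shape is more complex than any degree-2 curve.
2. From the axis intercepts and sections: it crosses the y-axis at the gridline y = 0; one x-axis crossing is at x = 0.
3. The integer polynomial consistent with all of this is the stated p.

x^3 + y^3 + 3*x*y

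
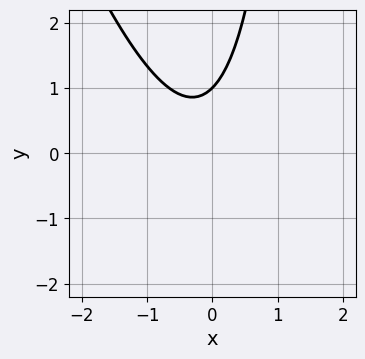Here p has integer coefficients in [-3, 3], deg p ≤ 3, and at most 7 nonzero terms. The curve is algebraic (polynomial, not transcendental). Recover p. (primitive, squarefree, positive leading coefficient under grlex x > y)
Degree: no degree-1 curve has this shape, so deg p = 2.
Observable constraints: it crosses the y-axis at the gridline y = 1; no x-intercept at any integer in the box.
Fitting integer coefficients to these (and the overall shape) gives p.

3*x^2 + x*y + x - 2*y + 2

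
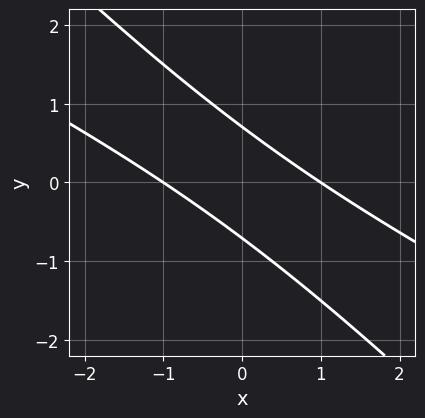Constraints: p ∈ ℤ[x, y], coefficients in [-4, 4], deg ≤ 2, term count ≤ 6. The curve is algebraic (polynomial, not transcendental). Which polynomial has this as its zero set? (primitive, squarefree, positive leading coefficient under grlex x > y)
1. Degree: the shape is more complex than any degree-1 curve, so deg p = 2.
2. Checking where it meets the axes: the x-axis gridline crossings are at x ∈ {-1, 1}.
3. The integer polynomial consistent with all of this is the stated p.

x^2 + 3*x*y + 2*y^2 - 1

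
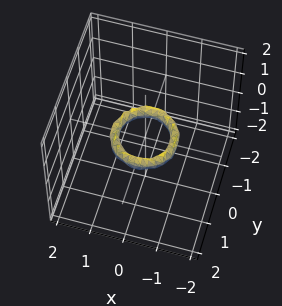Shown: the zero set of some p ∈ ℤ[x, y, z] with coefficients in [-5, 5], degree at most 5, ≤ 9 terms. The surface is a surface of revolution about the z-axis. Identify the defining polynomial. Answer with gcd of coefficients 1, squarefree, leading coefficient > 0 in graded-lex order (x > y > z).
2*x^4 + 4*x^2*y^2 + 2*y^4 - 3*x^2 - 3*y^2 + 2*z^2 + 1

Degree: a generic line meets the surface in up to 4 points, so deg p = 4.
Symmetry: the surface is invariant under rotation about z: p = q(x² + y², z).
Reading off the gridlines: among the integer gridlines, it crosses the x-axis at x ∈ {-1, 1}; no z-intercept at any integer in the box; a circular section at z = 0 has radius between 0 and 1.
The integer polynomial consistent with all of this is the stated p. Check: (0, 1, 0) on the y-axis lies on the surface, and p(0, 1, 0) = 0. ✓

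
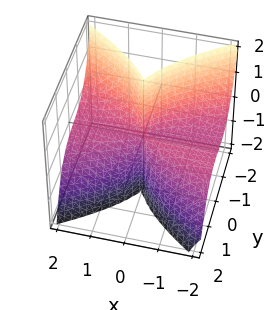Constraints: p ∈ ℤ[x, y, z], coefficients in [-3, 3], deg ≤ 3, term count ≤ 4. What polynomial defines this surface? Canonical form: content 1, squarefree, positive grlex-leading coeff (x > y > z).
First, the degree is 3 — a generic line meets the surface in up to 3 points.
Next, against the integer gridlines: the visible x-axis segment lies entirely on the surface; every point of the z-axis in the box is on the surface; it meets the y-axis at y = 0 (among the integer gridlines).
Finally, matching integer coefficients to the picture gives p.

3*x^2*z + 3*y^3 + x*y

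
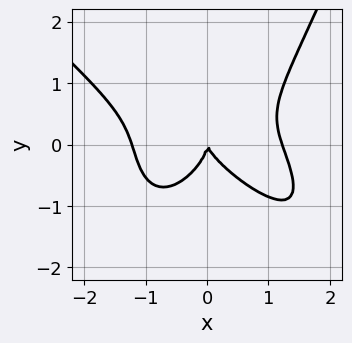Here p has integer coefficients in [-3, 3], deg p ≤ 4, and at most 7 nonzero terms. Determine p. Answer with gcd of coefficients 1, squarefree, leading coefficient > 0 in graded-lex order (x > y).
1. The degree is 4 — a generic line meets the curve in up to 4 points.
2. From the visible intercepts: one x-axis crossing is at x = 0; it meets the y-axis at y = 0 (among the integer gridlines).
3. The integer polynomial consistent with all of this is the stated p.

2*x^4 + 2*x^3*y - 3*y^3 - 3*x^2 - x*y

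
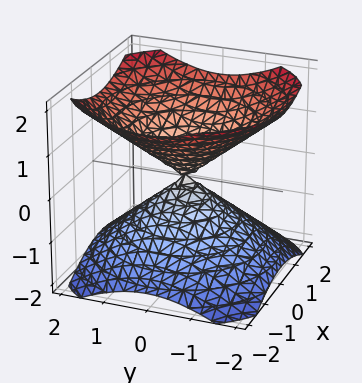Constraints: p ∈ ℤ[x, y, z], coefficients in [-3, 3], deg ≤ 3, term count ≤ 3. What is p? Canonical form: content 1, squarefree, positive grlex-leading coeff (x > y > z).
(a) There are 2 components. Treating them together as one polynomial.
(b) deg p = 2. A double cone through the origin; a quadric.
(c) Symmetries: it's symmetric under z → −z, forcing even powers of z; the z-axis is an axis of rotation, so x and y enter only as x² + y².
(d) From the axis intercepts and sections: one y-axis crossing is at y = 0; it meets the z-axis at z = 0 (among the integer gridlines); a circular section at z = -1 has radius between 1 and 2.
(e) Assembling these constraints gives the stated polynomial.

2*x^2 + 2*y^2 - 3*z^2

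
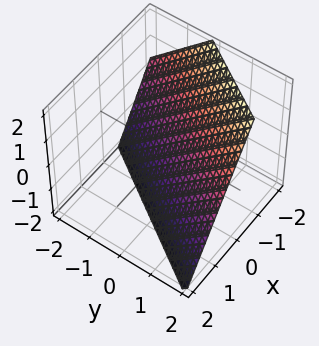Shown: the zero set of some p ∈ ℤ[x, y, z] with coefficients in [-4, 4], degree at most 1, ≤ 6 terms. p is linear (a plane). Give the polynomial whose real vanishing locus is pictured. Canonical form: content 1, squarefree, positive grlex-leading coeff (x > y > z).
3*x - 2*y + 2*z + 2

deg p = 1. Every cross-section is a straight line — this is a plane.
From the visible intercepts: it crosses the z-axis at the gridline z = -1; it meets the y-axis at y = 1 (among the integer gridlines).
Putting this together gives p.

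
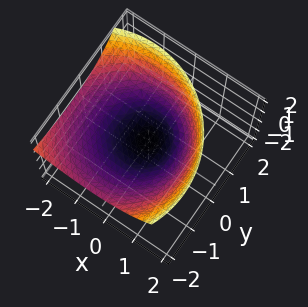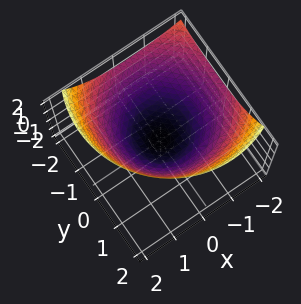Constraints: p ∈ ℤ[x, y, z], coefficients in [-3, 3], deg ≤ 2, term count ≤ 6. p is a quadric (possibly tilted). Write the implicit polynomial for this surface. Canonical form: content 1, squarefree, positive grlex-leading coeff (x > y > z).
x^2 + x*z + y^2 + y*z - 3*z

(a) deg p = 2.
(b) Against the integer gridlines: it meets the z-axis at z = 0 (among the integer gridlines); one x-axis crossing is at x = 0; it meets the y-axis at y = 0 (among the integer gridlines).
(c) Matching integer coefficients to the picture gives p.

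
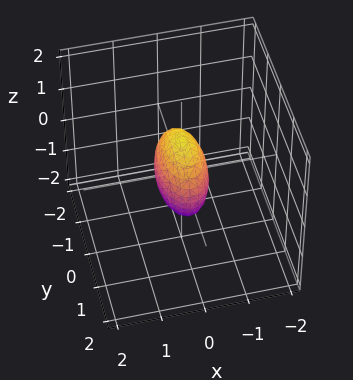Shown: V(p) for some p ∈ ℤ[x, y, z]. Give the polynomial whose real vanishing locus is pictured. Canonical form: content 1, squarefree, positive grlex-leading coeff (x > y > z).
3*x^2 + y^2 + z^2 - 1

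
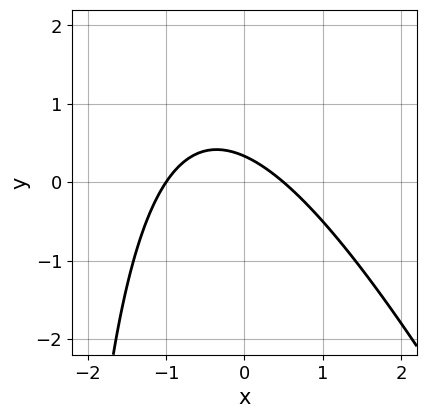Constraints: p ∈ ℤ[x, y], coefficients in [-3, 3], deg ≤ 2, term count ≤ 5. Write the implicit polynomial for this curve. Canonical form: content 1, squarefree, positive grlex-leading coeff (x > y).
2*x^2 + x*y + x + 3*y - 1

1. The degree is 2 — the shape is more complex than any degree-1 curve.
2. From the visible intercepts: it meets the x-axis at x = -1 (among the integer gridlines).
3. Together with the visible shape, these determine p as stated.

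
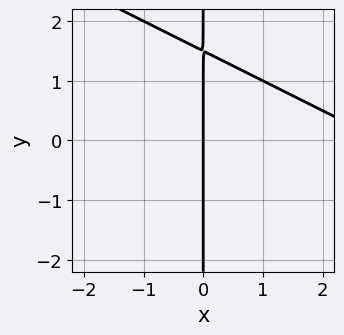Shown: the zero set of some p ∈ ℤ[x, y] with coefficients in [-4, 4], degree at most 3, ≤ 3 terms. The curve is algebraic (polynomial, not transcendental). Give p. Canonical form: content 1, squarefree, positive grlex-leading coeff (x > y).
x^2 + 2*x*y - 3*x

(a) Degree: the shape is more complex than any degree-1 curve, so deg p = 2.
(b) Reading off the gridlines: one x-axis crossing is at x = 0; every point of the y-axis in the box is on the curve.
(c) Putting this together gives p.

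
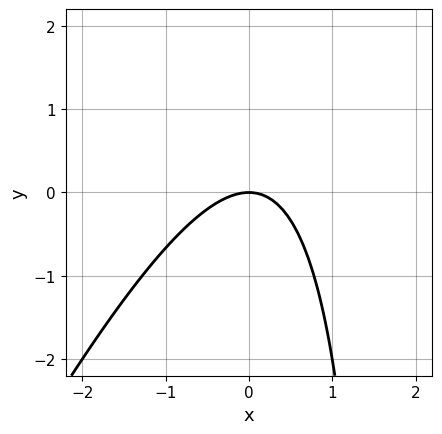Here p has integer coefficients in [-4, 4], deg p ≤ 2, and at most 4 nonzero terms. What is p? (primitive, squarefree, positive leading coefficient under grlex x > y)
2*x^2 - x*y + 2*y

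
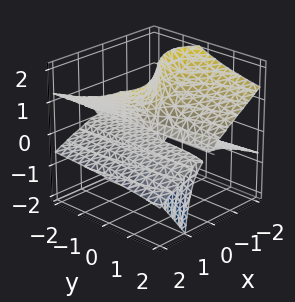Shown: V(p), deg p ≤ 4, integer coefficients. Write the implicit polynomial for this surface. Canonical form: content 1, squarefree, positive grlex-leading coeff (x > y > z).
x^3 - 3*x*z^2 + 2*y*z^2 + 3*x*z

(a) Degree: a generic line meets the surface in up to 3 points, so deg p = 3.
(b) Against the integer gridlines: every point of the z-axis in the box is on the surface; one x-axis crossing is at x = 0.
(c) Fitting integer coefficients to these (and the overall shape) gives p. Check: (0, -2, 0) on the y-axis lies on the surface, and p(0, -2, 0) = 0. ✓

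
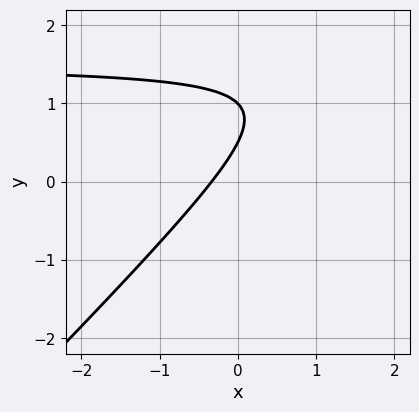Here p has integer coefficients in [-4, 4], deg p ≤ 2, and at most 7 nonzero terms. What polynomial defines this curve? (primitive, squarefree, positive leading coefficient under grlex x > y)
2*x*y - 2*y^2 - 3*x + 3*y - 1

First, deg p = 2. No degree-1 curve has this shape.
Next, from the axis intercepts and sections: it meets the y-axis at y = 1 (among the integer gridlines).
Finally, the integer polynomial consistent with all of this is the stated p.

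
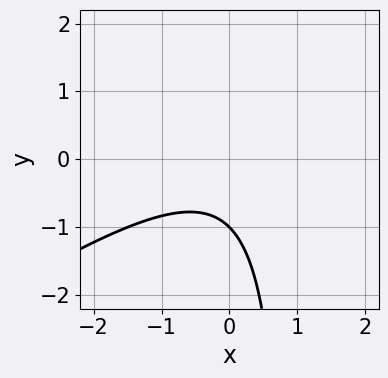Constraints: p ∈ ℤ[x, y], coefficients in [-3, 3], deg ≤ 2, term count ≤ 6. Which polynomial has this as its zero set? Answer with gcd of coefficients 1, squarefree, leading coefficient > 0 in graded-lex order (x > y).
First, deg p = 2.
Next, reading off the gridlines: it crosses the y-axis at the gridline y = -1; it misses every integer gridline on the x-axis.
Finally, solving for integer coefficients yields p as stated.

2*x^2 - 3*x*y + 3*y + 3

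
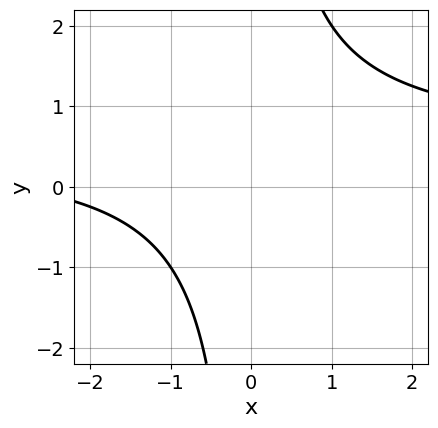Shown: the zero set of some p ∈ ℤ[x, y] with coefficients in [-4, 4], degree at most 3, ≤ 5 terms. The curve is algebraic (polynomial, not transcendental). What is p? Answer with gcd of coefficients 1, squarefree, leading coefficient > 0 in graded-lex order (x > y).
2*x*y - x - 3

(a) Degree: no degree-1 curve has this shape, so deg p = 2.
(b) From the visible intercepts: it misses every integer gridline on the x-axis; the curve avoids every integer y-axis point in the box.
(c) Solving for integer coefficients yields p as stated.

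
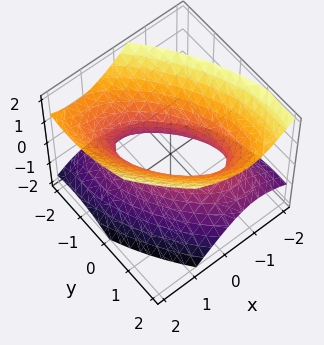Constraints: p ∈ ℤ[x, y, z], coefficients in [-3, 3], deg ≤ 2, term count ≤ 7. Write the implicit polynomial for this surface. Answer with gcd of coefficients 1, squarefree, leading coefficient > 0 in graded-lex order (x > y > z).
Degree: no degree-1 surface has this shape, so deg p = 2.
Observable constraints: the y-axis gridline crossings are at y ∈ {-1, 1}; no z-intercept at any integer in the box.
Assembling these constraints gives the stated polynomial.

3*x^2 + 3*x*y - x*z + 2*y^2 - 3*z^2 - 2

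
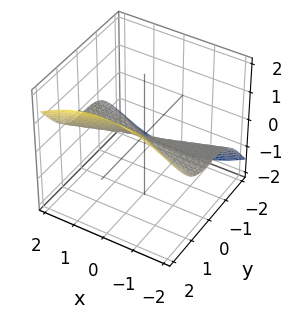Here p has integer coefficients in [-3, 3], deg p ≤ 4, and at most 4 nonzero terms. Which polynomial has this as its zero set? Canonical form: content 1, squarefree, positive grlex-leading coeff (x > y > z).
x^2*z - y^3 + z^3

First, degree: no degree-2 surface has this shape, so deg p = 3.
Next, reading off the gridlines: the visible x-axis segment lies entirely on the surface; it meets the y-axis at y = 0 (among the integer gridlines).
Finally, putting this together gives p.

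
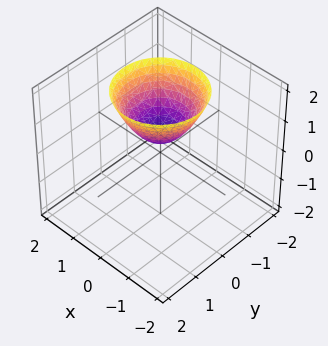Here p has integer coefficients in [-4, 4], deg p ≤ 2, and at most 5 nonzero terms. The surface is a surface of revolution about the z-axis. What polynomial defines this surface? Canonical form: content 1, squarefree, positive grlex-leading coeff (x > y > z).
First, deg p = 2.
Next, symmetry: the surface is invariant under rotation about z: p = q(x² + y², z).
Next, checking where it meets the axes: a circular section at z = 2 has radius between 1 and 2; it misses every integer gridline on the y-axis.
Finally, fitting integer coefficients to these (and the overall shape) gives p.

2*x^2 + 2*y^2 - 2*z + 1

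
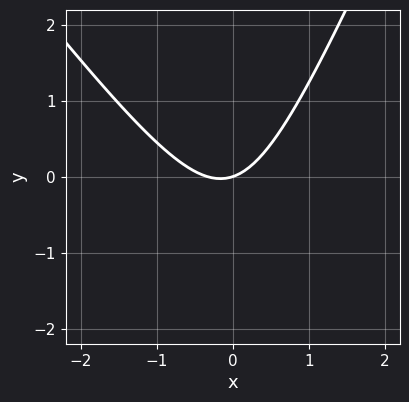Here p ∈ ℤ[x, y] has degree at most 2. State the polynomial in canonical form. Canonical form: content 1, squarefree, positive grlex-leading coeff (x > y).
3*x^2 + x*y - y^2 + x - 3*y

deg p = 2. The shape is more complex than any degree-1 curve.
Against the integer gridlines: one y-axis crossing is at y = 0; it crosses the x-axis at the gridline x = 0.
Together with the visible shape, these determine p as stated.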